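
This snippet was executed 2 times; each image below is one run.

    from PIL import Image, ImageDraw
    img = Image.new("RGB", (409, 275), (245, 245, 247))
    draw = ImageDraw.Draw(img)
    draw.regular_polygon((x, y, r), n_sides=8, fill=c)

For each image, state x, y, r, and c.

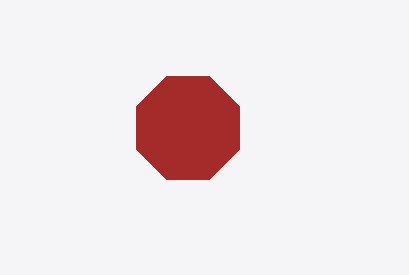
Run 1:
x = 188; y = 128; r = 56; c = 'brown'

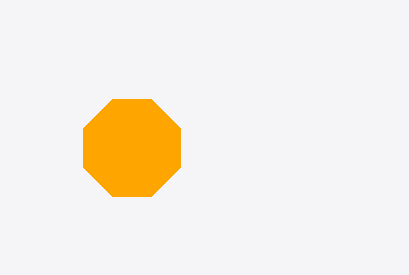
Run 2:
x = 132
y = 148
r = 52
c = 'orange'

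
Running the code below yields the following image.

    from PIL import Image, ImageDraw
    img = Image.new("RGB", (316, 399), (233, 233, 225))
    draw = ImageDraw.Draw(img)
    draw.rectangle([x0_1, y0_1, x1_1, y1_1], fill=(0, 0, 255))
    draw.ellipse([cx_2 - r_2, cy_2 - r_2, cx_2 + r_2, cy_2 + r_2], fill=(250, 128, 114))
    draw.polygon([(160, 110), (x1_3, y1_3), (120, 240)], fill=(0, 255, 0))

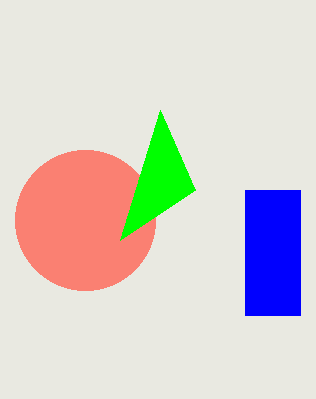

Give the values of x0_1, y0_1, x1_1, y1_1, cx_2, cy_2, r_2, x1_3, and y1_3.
x0_1 = 245, y0_1 = 190, x1_1 = 300, y1_1 = 315, cx_2 = 85, cy_2 = 220, r_2 = 70, x1_3 = 195, y1_3 = 190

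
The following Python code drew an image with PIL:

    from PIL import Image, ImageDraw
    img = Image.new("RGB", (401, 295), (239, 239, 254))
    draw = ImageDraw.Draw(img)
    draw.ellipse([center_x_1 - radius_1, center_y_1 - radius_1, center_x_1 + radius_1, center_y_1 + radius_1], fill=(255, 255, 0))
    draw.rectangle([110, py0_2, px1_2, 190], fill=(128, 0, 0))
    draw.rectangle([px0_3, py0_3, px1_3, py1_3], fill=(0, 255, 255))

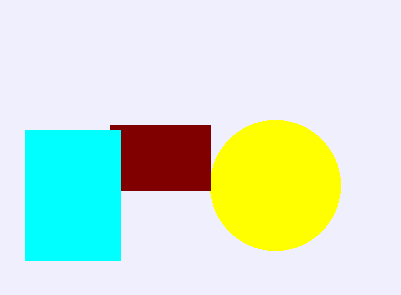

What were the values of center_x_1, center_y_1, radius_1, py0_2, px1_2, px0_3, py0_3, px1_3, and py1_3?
center_x_1 = 275, center_y_1 = 185, radius_1 = 65, py0_2 = 125, px1_2 = 210, px0_3 = 25, py0_3 = 130, px1_3 = 120, py1_3 = 260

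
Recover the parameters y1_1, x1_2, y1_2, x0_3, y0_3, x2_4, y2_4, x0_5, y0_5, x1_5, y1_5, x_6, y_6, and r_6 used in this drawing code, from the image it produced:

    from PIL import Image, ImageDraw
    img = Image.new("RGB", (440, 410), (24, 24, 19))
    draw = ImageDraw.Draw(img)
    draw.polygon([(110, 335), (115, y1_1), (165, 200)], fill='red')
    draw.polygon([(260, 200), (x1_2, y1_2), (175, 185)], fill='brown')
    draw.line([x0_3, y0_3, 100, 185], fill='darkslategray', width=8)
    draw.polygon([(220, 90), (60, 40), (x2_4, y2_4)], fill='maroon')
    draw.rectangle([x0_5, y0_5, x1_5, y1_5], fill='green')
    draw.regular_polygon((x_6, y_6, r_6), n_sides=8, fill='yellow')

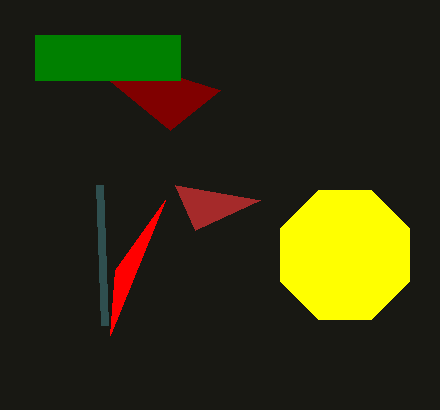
y1_1 = 270, x1_2 = 195, y1_2 = 230, x0_3 = 105, y0_3 = 325, x2_4 = 170, y2_4 = 130, x0_5 = 35, y0_5 = 35, x1_5 = 180, y1_5 = 80, x_6 = 345, y_6 = 255, r_6 = 70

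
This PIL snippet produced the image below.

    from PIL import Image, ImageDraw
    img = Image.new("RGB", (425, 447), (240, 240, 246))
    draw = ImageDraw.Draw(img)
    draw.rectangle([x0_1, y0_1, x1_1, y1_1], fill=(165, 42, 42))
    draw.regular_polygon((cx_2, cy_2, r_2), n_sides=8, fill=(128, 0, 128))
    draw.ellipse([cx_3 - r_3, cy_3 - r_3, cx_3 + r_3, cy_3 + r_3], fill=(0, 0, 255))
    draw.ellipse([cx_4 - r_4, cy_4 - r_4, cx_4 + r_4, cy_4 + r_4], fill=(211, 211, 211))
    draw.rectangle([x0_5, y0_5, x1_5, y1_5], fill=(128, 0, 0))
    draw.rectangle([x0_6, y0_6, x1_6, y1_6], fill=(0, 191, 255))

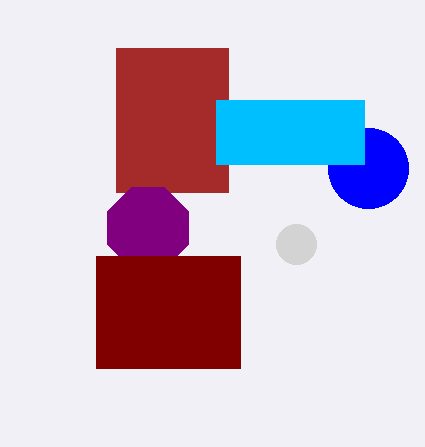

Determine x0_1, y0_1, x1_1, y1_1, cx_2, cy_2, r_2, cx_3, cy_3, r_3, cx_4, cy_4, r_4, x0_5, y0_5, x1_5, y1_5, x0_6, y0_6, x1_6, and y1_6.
x0_1 = 116, y0_1 = 48, x1_1 = 228, y1_1 = 192, cx_2 = 148, cy_2 = 228, r_2 = 44, cx_3 = 368, cy_3 = 168, r_3 = 40, cx_4 = 296, cy_4 = 244, r_4 = 20, x0_5 = 96, y0_5 = 256, x1_5 = 240, y1_5 = 368, x0_6 = 216, y0_6 = 100, x1_6 = 364, y1_6 = 164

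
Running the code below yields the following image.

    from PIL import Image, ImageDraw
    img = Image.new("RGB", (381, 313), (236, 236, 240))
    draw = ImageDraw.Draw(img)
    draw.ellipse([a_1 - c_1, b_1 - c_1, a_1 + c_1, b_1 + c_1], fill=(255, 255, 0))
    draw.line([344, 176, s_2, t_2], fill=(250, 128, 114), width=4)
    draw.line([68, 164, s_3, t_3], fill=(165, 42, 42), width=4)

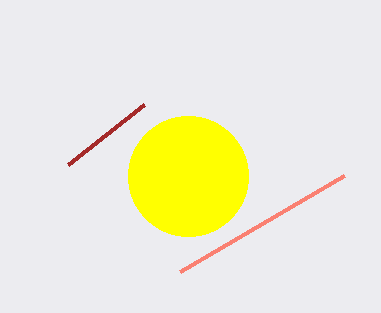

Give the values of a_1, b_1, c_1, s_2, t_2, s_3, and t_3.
a_1 = 188
b_1 = 176
c_1 = 60
s_2 = 180
t_2 = 272
s_3 = 144
t_3 = 104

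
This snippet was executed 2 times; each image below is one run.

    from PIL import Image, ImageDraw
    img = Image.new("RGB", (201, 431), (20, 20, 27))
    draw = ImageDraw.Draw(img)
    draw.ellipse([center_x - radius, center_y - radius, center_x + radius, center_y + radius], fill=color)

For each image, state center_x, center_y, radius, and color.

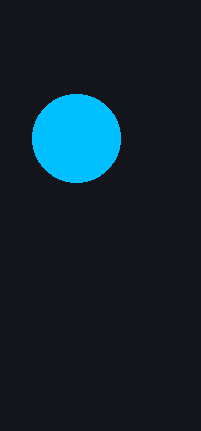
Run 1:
center_x = 76, center_y = 138, radius = 44, color = 'deepskyblue'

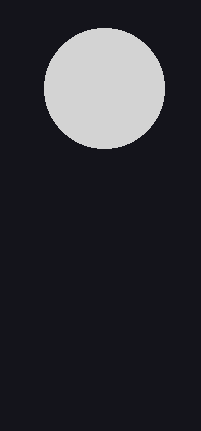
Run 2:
center_x = 104
center_y = 88
radius = 60
color = 'lightgray'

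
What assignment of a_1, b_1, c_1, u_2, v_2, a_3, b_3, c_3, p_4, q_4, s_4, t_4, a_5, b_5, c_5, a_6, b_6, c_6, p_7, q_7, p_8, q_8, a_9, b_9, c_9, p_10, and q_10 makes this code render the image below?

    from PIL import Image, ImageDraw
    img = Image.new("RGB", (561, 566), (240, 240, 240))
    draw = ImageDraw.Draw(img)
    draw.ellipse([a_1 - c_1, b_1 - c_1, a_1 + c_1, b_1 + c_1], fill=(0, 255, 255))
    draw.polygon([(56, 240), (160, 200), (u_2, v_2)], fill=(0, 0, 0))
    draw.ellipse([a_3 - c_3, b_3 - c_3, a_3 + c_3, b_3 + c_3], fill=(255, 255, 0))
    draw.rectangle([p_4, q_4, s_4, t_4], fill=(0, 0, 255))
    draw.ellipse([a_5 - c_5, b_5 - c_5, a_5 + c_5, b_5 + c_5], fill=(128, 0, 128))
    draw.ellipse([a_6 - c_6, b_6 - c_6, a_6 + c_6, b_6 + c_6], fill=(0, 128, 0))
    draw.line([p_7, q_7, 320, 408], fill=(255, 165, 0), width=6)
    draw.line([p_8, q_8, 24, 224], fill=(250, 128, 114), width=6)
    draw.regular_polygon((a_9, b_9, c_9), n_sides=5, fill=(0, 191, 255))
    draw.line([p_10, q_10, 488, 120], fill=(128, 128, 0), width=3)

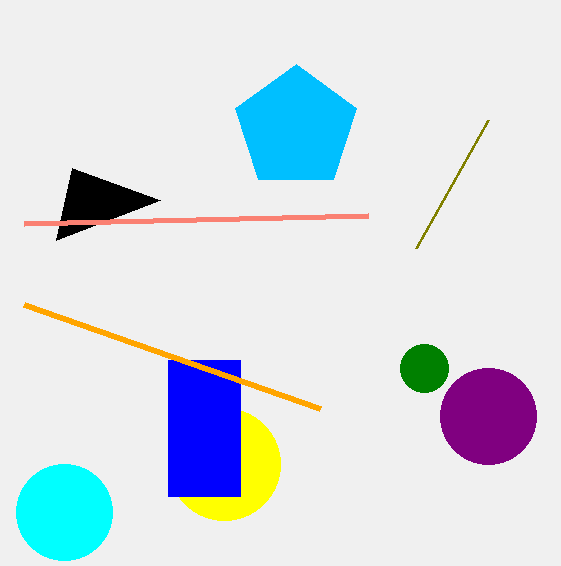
a_1 = 64, b_1 = 512, c_1 = 48, u_2 = 72, v_2 = 168, a_3 = 224, b_3 = 464, c_3 = 56, p_4 = 168, q_4 = 360, s_4 = 240, t_4 = 496, a_5 = 488, b_5 = 416, c_5 = 48, a_6 = 424, b_6 = 368, c_6 = 24, p_7 = 24, q_7 = 304, p_8 = 368, q_8 = 216, a_9 = 296, b_9 = 128, c_9 = 64, p_10 = 416, q_10 = 248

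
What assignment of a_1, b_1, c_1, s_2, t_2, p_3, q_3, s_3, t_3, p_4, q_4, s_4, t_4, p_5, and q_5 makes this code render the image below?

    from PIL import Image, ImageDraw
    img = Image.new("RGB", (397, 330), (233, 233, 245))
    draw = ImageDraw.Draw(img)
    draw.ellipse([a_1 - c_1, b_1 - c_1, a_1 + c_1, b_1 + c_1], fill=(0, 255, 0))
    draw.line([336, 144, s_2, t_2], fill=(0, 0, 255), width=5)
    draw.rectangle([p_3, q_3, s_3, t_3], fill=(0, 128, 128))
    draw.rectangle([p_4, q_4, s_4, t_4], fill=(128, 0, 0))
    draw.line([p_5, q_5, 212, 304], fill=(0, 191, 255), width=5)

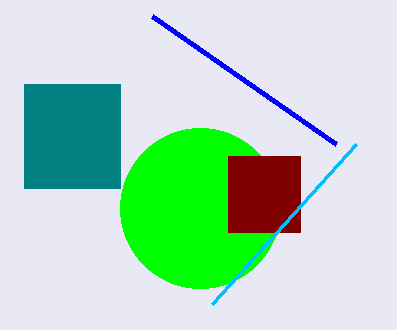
a_1 = 200, b_1 = 208, c_1 = 80, s_2 = 152, t_2 = 16, p_3 = 24, q_3 = 84, s_3 = 120, t_3 = 188, p_4 = 228, q_4 = 156, s_4 = 300, t_4 = 232, p_5 = 356, q_5 = 144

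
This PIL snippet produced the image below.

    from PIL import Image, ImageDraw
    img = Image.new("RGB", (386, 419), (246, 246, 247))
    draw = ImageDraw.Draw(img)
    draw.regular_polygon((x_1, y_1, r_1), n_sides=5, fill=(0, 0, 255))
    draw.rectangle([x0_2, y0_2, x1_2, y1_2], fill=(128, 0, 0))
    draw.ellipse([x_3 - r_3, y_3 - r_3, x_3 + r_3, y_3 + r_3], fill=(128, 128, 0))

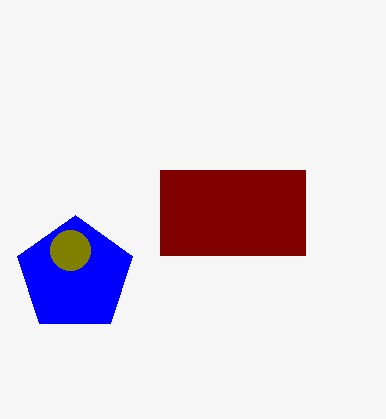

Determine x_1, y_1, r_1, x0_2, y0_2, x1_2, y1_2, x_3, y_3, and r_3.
x_1 = 75; y_1 = 275; r_1 = 60; x0_2 = 160; y0_2 = 170; x1_2 = 305; y1_2 = 255; x_3 = 70; y_3 = 250; r_3 = 20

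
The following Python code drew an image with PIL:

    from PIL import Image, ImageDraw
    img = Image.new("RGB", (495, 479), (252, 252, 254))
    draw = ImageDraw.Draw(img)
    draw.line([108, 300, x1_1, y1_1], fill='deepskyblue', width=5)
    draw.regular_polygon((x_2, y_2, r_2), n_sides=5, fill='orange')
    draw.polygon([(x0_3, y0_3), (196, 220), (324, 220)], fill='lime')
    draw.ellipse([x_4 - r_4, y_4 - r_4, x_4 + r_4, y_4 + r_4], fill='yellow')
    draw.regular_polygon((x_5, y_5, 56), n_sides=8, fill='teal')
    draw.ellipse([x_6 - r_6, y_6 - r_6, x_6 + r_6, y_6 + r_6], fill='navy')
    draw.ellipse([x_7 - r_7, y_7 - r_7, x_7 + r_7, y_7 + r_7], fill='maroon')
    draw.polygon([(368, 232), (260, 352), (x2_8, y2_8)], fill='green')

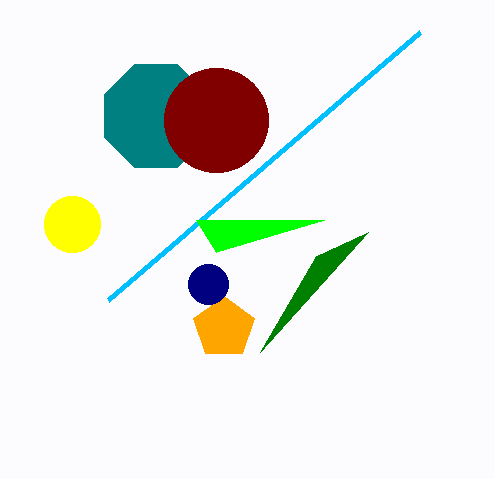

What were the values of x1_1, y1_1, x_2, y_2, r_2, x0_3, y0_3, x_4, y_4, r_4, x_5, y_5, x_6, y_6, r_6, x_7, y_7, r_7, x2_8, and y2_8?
x1_1 = 420
y1_1 = 32
x_2 = 224
y_2 = 328
r_2 = 32
x0_3 = 216
y0_3 = 252
x_4 = 72
y_4 = 224
r_4 = 28
x_5 = 156
y_5 = 116
x_6 = 208
y_6 = 284
r_6 = 20
x_7 = 216
y_7 = 120
r_7 = 52
x2_8 = 316
y2_8 = 256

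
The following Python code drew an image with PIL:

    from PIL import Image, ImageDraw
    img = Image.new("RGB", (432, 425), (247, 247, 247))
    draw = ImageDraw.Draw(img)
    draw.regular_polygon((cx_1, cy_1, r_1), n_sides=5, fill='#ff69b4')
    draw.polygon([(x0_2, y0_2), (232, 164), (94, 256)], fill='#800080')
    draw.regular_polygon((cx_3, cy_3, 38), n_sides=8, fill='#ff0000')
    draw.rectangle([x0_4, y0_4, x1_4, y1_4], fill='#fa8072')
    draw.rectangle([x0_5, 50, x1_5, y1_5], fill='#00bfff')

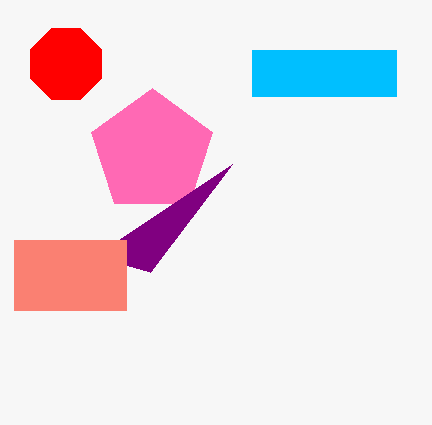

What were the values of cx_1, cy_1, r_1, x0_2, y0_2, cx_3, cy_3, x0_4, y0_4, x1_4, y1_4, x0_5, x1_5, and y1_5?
cx_1 = 152
cy_1 = 152
r_1 = 64
x0_2 = 150
y0_2 = 272
cx_3 = 66
cy_3 = 64
x0_4 = 14
y0_4 = 240
x1_4 = 126
y1_4 = 310
x0_5 = 252
x1_5 = 396
y1_5 = 96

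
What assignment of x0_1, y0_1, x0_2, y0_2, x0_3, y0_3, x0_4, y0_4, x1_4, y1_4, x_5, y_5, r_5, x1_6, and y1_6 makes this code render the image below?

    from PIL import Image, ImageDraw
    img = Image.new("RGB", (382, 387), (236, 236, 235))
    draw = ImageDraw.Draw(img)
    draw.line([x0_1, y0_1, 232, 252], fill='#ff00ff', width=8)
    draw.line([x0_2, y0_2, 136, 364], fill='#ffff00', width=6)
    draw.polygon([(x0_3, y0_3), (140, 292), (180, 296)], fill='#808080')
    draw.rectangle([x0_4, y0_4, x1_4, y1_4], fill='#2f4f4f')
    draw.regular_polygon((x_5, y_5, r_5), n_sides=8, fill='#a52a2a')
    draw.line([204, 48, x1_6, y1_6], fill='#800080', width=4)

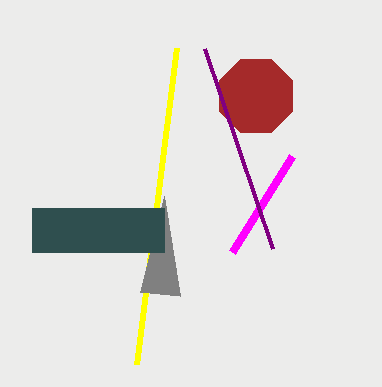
x0_1 = 292, y0_1 = 156, x0_2 = 176, y0_2 = 48, x0_3 = 164, y0_3 = 196, x0_4 = 32, y0_4 = 208, x1_4 = 164, y1_4 = 252, x_5 = 256, y_5 = 96, r_5 = 40, x1_6 = 272, y1_6 = 248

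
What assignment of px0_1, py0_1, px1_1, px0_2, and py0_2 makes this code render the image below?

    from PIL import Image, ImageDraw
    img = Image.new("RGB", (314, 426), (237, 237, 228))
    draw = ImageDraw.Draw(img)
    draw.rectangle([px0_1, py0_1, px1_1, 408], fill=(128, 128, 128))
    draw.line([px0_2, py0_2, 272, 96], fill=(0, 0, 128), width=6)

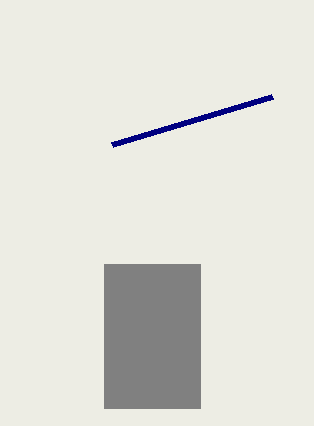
px0_1 = 104
py0_1 = 264
px1_1 = 200
px0_2 = 112
py0_2 = 144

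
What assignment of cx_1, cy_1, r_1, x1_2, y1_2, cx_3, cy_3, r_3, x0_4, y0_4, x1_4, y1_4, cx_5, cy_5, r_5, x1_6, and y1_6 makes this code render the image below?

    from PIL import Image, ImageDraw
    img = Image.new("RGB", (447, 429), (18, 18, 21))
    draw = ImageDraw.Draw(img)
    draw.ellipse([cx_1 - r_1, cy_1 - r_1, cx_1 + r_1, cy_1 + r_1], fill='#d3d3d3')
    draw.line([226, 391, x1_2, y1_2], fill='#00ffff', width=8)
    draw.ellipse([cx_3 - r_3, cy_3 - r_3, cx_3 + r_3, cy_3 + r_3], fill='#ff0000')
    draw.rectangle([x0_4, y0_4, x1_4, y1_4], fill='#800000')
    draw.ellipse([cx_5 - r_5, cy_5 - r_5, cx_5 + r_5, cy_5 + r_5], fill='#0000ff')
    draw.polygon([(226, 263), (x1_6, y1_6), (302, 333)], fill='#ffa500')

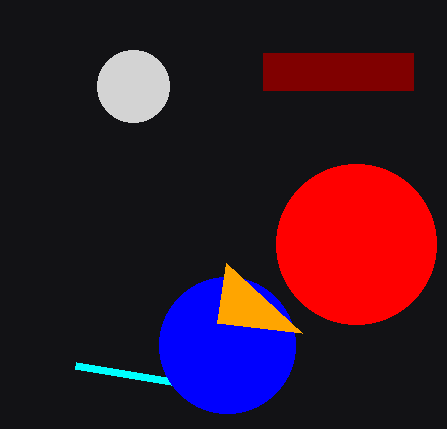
cx_1 = 133, cy_1 = 86, r_1 = 36, x1_2 = 76, y1_2 = 366, cx_3 = 356, cy_3 = 244, r_3 = 80, x0_4 = 263, y0_4 = 53, x1_4 = 413, y1_4 = 90, cx_5 = 227, cy_5 = 345, r_5 = 68, x1_6 = 217, y1_6 = 323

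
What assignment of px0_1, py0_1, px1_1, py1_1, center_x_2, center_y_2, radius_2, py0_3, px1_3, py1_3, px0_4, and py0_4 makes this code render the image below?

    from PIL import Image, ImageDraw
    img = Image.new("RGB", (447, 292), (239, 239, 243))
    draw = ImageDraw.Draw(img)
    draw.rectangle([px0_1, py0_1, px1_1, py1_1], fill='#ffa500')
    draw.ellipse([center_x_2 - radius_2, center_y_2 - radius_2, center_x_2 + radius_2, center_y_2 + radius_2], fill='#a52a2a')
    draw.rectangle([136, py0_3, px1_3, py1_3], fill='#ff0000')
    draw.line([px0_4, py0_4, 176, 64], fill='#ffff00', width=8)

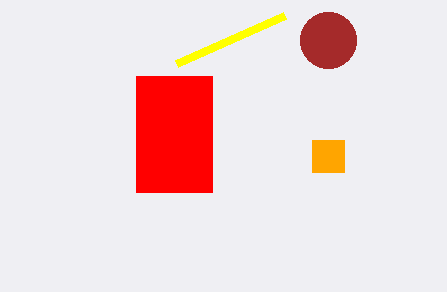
px0_1 = 312; py0_1 = 140; px1_1 = 344; py1_1 = 172; center_x_2 = 328; center_y_2 = 40; radius_2 = 28; py0_3 = 76; px1_3 = 212; py1_3 = 192; px0_4 = 284; py0_4 = 16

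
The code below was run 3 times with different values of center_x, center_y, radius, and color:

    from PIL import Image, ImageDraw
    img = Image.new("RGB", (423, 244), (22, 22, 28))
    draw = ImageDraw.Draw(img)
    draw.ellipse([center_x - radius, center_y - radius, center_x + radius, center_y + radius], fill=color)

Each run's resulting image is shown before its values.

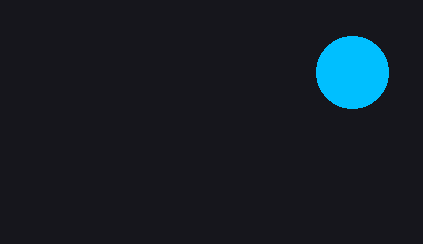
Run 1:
center_x = 352
center_y = 72
radius = 36
color = 'deepskyblue'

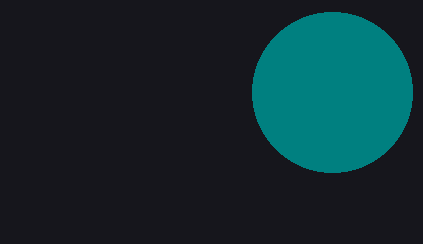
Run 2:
center_x = 332
center_y = 92
radius = 80
color = 'teal'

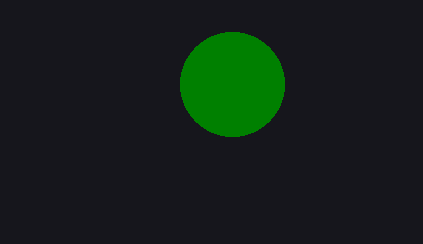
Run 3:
center_x = 232, center_y = 84, radius = 52, color = 'green'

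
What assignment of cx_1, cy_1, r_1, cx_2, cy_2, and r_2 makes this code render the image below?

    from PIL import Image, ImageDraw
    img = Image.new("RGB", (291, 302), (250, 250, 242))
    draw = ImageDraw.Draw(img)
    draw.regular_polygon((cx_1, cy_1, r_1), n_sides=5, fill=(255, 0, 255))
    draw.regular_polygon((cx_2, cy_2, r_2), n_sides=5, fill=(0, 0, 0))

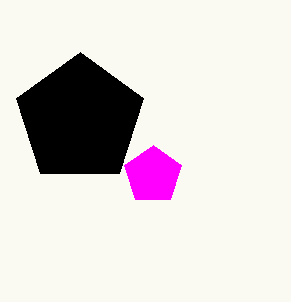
cx_1 = 153
cy_1 = 175
r_1 = 30
cx_2 = 80
cy_2 = 119
r_2 = 67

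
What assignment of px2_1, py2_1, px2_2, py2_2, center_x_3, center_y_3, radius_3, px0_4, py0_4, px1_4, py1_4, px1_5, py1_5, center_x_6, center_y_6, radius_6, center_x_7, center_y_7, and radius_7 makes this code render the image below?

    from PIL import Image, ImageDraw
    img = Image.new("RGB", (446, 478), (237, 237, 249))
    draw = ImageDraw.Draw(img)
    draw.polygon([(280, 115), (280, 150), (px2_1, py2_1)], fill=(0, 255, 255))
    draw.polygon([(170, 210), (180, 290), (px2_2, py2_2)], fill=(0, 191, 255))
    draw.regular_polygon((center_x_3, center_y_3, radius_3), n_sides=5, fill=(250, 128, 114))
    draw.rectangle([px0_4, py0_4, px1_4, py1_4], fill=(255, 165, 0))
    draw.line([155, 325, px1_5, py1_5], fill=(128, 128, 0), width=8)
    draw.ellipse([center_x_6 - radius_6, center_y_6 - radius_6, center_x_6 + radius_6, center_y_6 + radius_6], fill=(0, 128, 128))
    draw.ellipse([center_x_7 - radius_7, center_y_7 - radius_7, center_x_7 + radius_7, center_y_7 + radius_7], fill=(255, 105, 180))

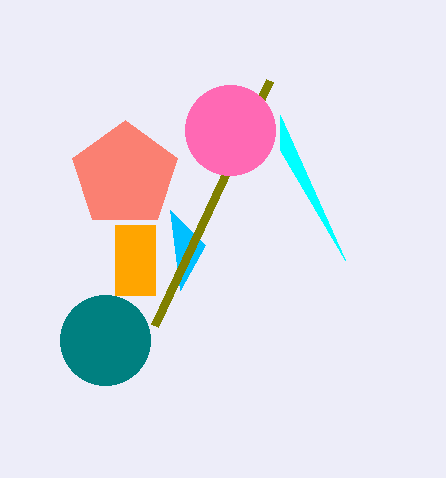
px2_1 = 345, py2_1 = 260, px2_2 = 205, py2_2 = 245, center_x_3 = 125, center_y_3 = 175, radius_3 = 55, px0_4 = 115, py0_4 = 225, px1_4 = 155, py1_4 = 295, px1_5 = 270, py1_5 = 80, center_x_6 = 105, center_y_6 = 340, radius_6 = 45, center_x_7 = 230, center_y_7 = 130, radius_7 = 45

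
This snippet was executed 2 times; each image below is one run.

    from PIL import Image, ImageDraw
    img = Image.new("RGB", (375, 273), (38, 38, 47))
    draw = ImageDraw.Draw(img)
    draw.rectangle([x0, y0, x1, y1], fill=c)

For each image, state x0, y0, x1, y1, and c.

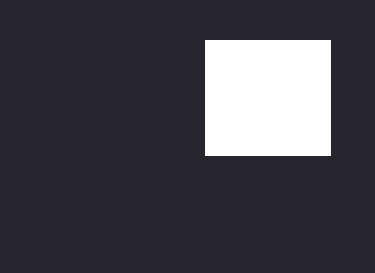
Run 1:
x0 = 205, y0 = 40, x1 = 330, y1 = 155, c = 'white'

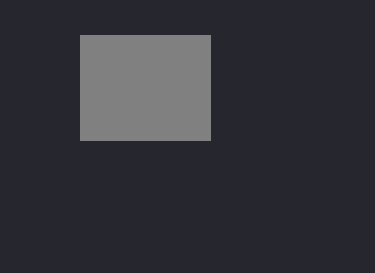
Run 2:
x0 = 80
y0 = 35
x1 = 210
y1 = 140
c = 'gray'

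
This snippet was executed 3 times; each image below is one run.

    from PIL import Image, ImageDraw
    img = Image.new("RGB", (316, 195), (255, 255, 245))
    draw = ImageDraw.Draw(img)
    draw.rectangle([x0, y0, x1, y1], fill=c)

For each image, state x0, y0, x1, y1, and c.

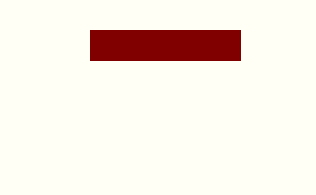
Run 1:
x0 = 90
y0 = 30
x1 = 240
y1 = 60
c = 'maroon'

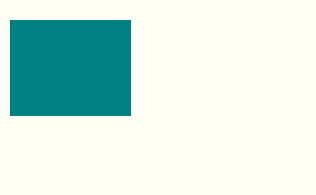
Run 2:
x0 = 10; y0 = 20; x1 = 130; y1 = 115; c = 'teal'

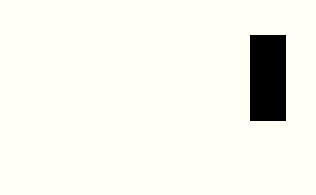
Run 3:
x0 = 250
y0 = 35
x1 = 285
y1 = 120
c = 'black'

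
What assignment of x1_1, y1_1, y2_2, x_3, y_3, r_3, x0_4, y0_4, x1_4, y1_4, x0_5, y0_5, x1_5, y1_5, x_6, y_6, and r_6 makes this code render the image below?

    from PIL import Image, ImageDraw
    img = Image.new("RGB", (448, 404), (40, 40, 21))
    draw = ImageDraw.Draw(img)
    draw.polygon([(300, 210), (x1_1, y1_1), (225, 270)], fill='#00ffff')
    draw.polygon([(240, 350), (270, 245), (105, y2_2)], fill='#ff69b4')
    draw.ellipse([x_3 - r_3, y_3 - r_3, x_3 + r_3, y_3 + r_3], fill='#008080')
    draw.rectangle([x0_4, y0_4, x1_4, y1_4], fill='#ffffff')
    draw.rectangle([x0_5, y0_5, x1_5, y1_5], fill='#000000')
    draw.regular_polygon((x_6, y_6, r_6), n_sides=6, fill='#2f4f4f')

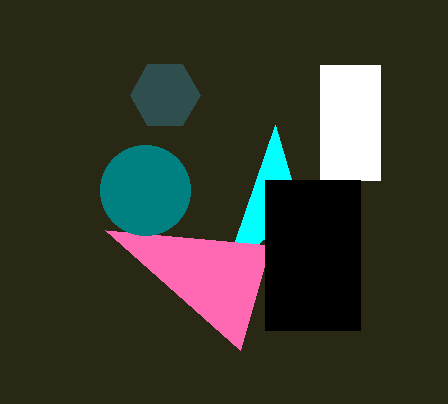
x1_1 = 275; y1_1 = 125; y2_2 = 230; x_3 = 145; y_3 = 190; r_3 = 45; x0_4 = 320; y0_4 = 65; x1_4 = 380; y1_4 = 180; x0_5 = 265; y0_5 = 180; x1_5 = 360; y1_5 = 330; x_6 = 165; y_6 = 95; r_6 = 35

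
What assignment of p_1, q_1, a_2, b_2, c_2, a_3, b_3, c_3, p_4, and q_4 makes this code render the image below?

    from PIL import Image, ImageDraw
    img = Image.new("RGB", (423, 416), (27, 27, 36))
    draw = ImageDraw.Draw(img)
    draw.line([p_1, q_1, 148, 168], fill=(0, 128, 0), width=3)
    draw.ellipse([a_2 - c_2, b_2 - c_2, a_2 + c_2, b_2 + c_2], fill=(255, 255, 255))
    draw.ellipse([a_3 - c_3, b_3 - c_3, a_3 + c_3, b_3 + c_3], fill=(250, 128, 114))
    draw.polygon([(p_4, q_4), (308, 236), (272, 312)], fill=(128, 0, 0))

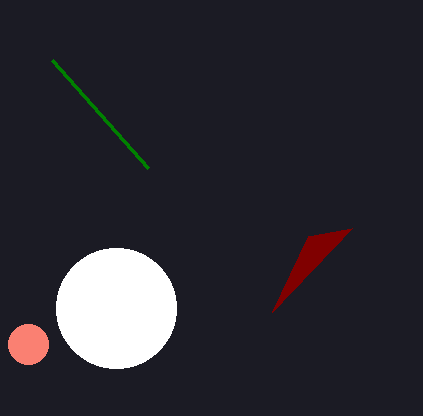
p_1 = 52, q_1 = 60, a_2 = 116, b_2 = 308, c_2 = 60, a_3 = 28, b_3 = 344, c_3 = 20, p_4 = 352, q_4 = 228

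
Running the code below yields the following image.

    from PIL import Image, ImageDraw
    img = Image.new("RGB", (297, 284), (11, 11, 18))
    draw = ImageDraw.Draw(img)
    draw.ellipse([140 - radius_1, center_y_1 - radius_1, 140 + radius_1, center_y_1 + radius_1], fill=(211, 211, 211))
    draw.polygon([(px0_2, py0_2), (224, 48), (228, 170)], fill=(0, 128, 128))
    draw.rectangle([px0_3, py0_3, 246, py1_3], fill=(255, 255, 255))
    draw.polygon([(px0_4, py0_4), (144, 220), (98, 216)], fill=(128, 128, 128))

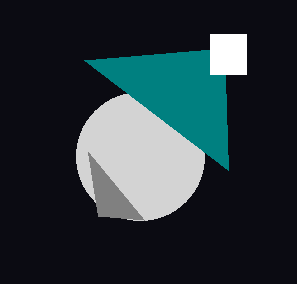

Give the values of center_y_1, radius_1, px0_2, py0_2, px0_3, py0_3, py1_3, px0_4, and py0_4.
center_y_1 = 156, radius_1 = 64, px0_2 = 84, py0_2 = 60, px0_3 = 210, py0_3 = 34, py1_3 = 74, px0_4 = 88, py0_4 = 152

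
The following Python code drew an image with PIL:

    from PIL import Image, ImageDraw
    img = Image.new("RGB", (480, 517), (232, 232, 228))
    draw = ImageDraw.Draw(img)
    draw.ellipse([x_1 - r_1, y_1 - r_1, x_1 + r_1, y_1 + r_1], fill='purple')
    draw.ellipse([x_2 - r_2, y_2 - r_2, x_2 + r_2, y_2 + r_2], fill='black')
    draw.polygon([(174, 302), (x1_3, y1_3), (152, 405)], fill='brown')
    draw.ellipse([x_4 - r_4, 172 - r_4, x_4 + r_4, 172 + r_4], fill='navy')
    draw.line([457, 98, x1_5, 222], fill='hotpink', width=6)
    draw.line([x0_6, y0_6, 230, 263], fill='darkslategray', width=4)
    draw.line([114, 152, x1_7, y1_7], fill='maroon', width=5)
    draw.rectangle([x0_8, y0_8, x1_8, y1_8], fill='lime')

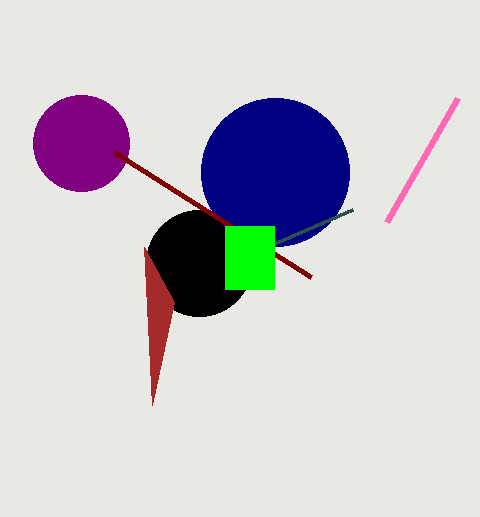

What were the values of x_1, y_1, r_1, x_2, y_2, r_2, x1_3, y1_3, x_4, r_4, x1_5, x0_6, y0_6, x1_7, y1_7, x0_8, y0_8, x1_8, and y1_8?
x_1 = 81, y_1 = 143, r_1 = 48, x_2 = 199, y_2 = 263, r_2 = 53, x1_3 = 144, y1_3 = 247, x_4 = 275, r_4 = 74, x1_5 = 386, x0_6 = 352, y0_6 = 210, x1_7 = 311, y1_7 = 277, x0_8 = 225, y0_8 = 226, x1_8 = 274, y1_8 = 289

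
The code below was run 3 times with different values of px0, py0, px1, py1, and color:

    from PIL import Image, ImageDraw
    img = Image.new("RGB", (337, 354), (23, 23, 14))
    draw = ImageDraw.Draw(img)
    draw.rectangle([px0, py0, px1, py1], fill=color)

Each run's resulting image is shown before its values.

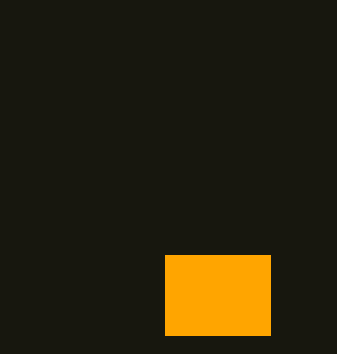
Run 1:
px0 = 165, py0 = 255, px1 = 270, py1 = 335, color = 'orange'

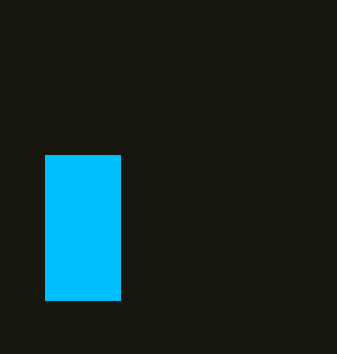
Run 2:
px0 = 45, py0 = 155, px1 = 120, py1 = 300, color = 'deepskyblue'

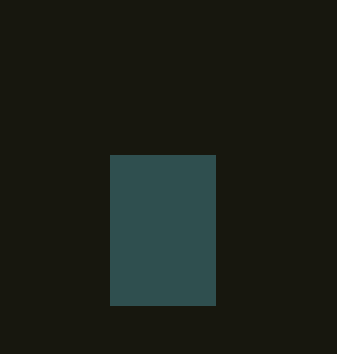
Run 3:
px0 = 110; py0 = 155; px1 = 215; py1 = 305; color = 'darkslategray'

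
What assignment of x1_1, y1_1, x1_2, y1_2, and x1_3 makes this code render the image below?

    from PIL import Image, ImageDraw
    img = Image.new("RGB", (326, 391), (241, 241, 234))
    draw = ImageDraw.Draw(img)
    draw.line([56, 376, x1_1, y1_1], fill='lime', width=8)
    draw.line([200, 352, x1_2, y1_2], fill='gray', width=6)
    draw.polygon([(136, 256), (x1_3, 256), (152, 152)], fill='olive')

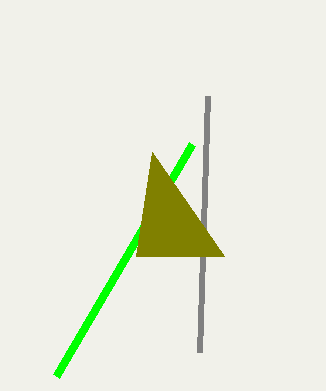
x1_1 = 192; y1_1 = 144; x1_2 = 208; y1_2 = 96; x1_3 = 224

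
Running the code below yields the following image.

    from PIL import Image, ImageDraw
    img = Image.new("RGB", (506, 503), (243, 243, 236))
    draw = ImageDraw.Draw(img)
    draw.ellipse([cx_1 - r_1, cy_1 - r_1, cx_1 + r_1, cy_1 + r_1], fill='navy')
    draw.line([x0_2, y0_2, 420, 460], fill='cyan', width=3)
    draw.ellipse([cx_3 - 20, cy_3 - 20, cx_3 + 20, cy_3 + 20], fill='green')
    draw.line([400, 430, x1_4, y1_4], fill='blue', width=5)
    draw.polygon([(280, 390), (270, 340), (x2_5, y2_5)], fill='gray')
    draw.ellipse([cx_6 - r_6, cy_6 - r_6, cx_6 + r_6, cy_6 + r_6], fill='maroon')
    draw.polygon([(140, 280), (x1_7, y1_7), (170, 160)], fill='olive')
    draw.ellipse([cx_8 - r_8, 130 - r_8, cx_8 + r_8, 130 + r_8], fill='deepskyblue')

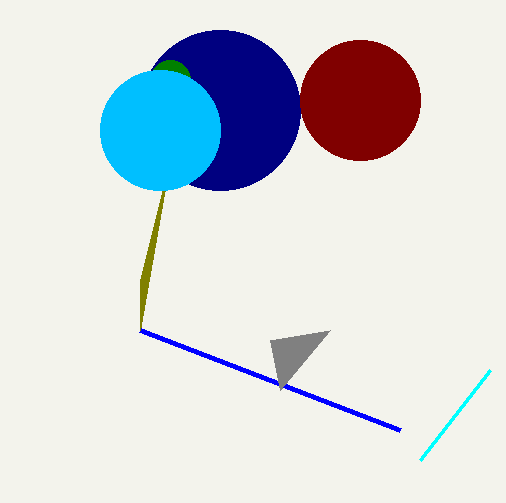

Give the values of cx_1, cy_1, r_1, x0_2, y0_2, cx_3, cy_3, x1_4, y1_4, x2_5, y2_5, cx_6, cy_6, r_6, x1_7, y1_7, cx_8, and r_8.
cx_1 = 220
cy_1 = 110
r_1 = 80
x0_2 = 490
y0_2 = 370
cx_3 = 170
cy_3 = 80
x1_4 = 140
y1_4 = 330
x2_5 = 330
y2_5 = 330
cx_6 = 360
cy_6 = 100
r_6 = 60
x1_7 = 140
y1_7 = 330
cx_8 = 160
r_8 = 60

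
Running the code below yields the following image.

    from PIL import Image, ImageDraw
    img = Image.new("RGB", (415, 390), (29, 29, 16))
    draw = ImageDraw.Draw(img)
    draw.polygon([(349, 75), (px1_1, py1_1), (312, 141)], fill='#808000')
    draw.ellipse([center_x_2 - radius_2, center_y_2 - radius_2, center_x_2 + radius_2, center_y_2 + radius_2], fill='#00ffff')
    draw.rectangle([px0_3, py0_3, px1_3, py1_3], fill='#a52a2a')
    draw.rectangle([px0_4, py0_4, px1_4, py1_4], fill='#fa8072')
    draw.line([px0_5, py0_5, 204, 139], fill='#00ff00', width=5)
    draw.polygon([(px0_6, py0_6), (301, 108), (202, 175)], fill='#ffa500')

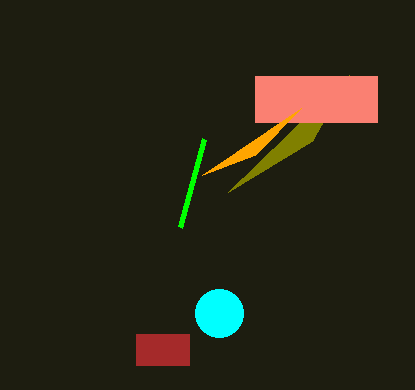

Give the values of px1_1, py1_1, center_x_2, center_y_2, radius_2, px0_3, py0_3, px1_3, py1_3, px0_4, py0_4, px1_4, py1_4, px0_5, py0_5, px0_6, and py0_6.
px1_1 = 228
py1_1 = 192
center_x_2 = 219
center_y_2 = 313
radius_2 = 24
px0_3 = 136
py0_3 = 334
px1_3 = 189
py1_3 = 365
px0_4 = 255
py0_4 = 76
px1_4 = 377
py1_4 = 122
px0_5 = 180
py0_5 = 227
px0_6 = 255
py0_6 = 155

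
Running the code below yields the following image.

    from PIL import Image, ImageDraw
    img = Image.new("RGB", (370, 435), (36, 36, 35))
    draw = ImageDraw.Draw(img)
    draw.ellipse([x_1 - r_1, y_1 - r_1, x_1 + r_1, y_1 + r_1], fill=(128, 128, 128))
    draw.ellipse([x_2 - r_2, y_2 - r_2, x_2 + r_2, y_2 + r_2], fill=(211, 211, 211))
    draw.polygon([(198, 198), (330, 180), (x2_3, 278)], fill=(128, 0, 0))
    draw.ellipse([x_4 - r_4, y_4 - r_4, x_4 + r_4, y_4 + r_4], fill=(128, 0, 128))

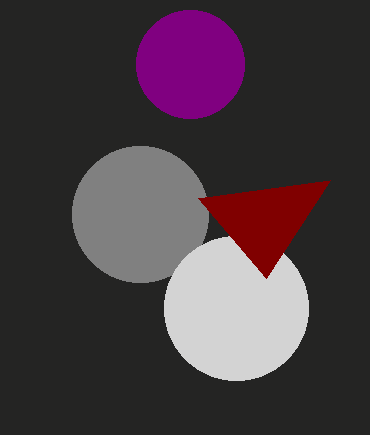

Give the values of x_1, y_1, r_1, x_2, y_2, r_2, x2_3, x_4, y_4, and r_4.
x_1 = 140; y_1 = 214; r_1 = 68; x_2 = 236; y_2 = 308; r_2 = 72; x2_3 = 266; x_4 = 190; y_4 = 64; r_4 = 54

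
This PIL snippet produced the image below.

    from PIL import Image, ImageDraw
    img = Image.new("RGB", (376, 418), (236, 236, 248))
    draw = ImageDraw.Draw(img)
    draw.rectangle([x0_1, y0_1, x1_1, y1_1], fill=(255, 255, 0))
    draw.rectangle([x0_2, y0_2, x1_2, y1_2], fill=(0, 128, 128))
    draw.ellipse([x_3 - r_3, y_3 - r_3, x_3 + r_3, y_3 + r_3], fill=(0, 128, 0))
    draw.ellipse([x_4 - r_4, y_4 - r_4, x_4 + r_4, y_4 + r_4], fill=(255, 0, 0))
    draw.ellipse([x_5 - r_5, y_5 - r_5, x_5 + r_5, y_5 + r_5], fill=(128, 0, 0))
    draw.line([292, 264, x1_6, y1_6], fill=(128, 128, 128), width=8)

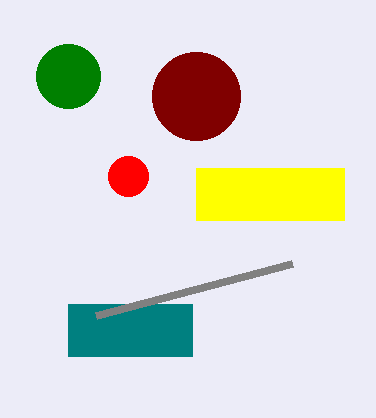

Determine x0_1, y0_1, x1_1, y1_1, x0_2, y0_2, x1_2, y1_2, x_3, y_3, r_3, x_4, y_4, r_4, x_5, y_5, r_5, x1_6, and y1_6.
x0_1 = 196, y0_1 = 168, x1_1 = 344, y1_1 = 220, x0_2 = 68, y0_2 = 304, x1_2 = 192, y1_2 = 356, x_3 = 68, y_3 = 76, r_3 = 32, x_4 = 128, y_4 = 176, r_4 = 20, x_5 = 196, y_5 = 96, r_5 = 44, x1_6 = 96, y1_6 = 316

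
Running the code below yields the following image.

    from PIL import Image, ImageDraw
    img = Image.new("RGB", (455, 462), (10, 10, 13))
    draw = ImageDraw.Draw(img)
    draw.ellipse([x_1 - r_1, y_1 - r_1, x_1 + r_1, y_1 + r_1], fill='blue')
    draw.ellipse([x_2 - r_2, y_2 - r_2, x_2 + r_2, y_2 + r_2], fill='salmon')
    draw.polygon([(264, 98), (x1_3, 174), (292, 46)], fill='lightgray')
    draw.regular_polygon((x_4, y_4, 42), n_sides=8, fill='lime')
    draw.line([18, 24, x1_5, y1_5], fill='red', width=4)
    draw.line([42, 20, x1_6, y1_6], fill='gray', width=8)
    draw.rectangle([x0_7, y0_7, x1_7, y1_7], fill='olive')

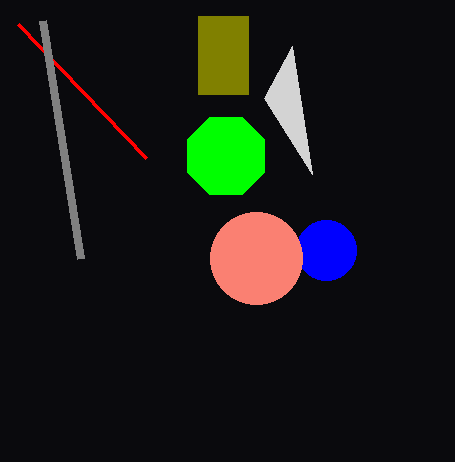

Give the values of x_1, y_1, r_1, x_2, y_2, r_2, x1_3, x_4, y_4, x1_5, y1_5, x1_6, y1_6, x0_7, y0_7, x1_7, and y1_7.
x_1 = 326, y_1 = 250, r_1 = 30, x_2 = 256, y_2 = 258, r_2 = 46, x1_3 = 312, x_4 = 226, y_4 = 156, x1_5 = 146, y1_5 = 158, x1_6 = 80, y1_6 = 258, x0_7 = 198, y0_7 = 16, x1_7 = 248, y1_7 = 94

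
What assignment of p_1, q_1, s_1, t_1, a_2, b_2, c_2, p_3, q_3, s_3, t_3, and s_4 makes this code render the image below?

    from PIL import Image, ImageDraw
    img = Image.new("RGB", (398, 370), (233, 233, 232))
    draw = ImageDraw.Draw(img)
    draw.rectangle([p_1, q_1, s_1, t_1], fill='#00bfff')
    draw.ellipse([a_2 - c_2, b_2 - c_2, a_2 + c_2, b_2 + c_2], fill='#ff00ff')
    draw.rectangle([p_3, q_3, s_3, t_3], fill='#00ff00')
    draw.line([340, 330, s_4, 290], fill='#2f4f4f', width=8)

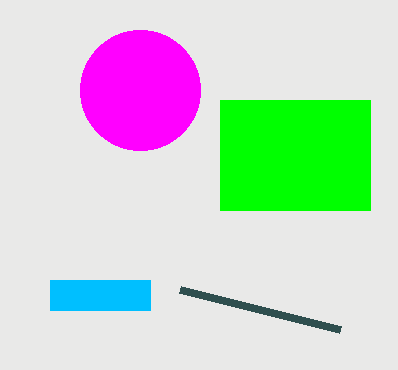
p_1 = 50; q_1 = 280; s_1 = 150; t_1 = 310; a_2 = 140; b_2 = 90; c_2 = 60; p_3 = 220; q_3 = 100; s_3 = 370; t_3 = 210; s_4 = 180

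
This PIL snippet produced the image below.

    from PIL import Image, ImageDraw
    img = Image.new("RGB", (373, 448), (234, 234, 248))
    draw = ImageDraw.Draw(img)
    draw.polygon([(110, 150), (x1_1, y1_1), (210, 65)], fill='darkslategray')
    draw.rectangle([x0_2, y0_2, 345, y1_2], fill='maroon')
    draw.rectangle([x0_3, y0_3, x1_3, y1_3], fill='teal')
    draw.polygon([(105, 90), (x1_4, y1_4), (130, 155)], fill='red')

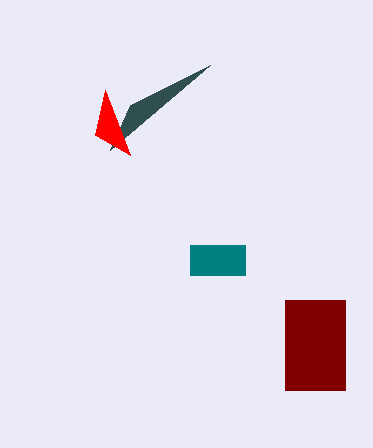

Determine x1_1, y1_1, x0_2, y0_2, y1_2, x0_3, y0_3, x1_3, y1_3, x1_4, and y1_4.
x1_1 = 130
y1_1 = 105
x0_2 = 285
y0_2 = 300
y1_2 = 390
x0_3 = 190
y0_3 = 245
x1_3 = 245
y1_3 = 275
x1_4 = 95
y1_4 = 135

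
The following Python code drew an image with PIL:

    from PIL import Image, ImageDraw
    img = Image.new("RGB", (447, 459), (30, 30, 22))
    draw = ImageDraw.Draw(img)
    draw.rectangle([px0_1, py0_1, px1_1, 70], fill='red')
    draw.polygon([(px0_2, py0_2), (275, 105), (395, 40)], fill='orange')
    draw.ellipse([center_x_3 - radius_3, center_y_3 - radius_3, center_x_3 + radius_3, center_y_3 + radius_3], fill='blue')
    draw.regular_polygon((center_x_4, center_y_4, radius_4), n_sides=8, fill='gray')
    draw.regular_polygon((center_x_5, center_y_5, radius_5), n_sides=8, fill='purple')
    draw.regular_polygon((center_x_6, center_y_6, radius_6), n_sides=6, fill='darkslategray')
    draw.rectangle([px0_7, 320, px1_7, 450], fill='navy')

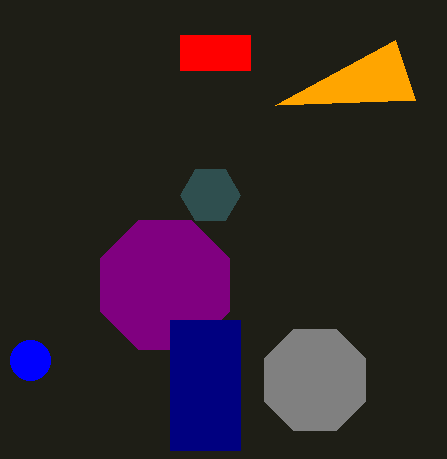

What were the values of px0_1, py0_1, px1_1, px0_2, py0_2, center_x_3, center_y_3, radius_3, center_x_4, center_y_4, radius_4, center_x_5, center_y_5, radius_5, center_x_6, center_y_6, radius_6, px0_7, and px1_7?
px0_1 = 180; py0_1 = 35; px1_1 = 250; px0_2 = 415; py0_2 = 100; center_x_3 = 30; center_y_3 = 360; radius_3 = 20; center_x_4 = 315; center_y_4 = 380; radius_4 = 55; center_x_5 = 165; center_y_5 = 285; radius_5 = 70; center_x_6 = 210; center_y_6 = 195; radius_6 = 30; px0_7 = 170; px1_7 = 240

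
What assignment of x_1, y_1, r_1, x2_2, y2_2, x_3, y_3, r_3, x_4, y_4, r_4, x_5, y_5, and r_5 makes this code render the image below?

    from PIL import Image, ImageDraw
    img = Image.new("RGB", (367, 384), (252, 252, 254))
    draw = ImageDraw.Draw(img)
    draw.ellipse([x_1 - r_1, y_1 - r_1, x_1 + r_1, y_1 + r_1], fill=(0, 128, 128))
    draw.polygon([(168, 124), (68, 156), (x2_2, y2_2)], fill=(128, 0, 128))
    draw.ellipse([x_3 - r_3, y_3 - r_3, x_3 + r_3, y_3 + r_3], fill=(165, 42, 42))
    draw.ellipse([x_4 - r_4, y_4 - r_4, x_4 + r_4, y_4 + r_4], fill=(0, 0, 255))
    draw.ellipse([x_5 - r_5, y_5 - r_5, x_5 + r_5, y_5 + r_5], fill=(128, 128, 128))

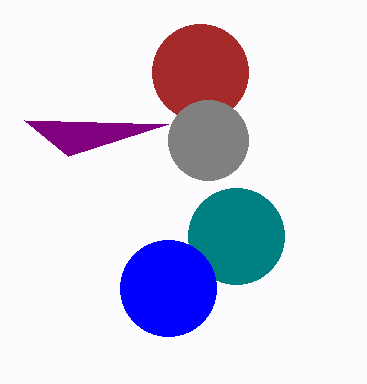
x_1 = 236, y_1 = 236, r_1 = 48, x2_2 = 24, y2_2 = 120, x_3 = 200, y_3 = 72, r_3 = 48, x_4 = 168, y_4 = 288, r_4 = 48, x_5 = 208, y_5 = 140, r_5 = 40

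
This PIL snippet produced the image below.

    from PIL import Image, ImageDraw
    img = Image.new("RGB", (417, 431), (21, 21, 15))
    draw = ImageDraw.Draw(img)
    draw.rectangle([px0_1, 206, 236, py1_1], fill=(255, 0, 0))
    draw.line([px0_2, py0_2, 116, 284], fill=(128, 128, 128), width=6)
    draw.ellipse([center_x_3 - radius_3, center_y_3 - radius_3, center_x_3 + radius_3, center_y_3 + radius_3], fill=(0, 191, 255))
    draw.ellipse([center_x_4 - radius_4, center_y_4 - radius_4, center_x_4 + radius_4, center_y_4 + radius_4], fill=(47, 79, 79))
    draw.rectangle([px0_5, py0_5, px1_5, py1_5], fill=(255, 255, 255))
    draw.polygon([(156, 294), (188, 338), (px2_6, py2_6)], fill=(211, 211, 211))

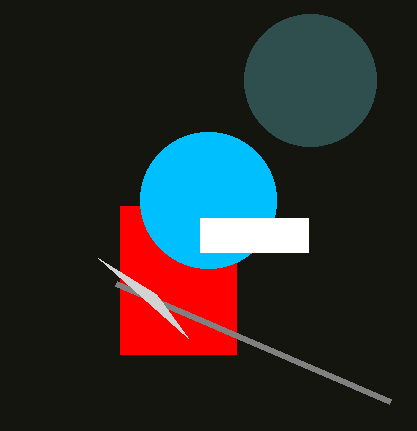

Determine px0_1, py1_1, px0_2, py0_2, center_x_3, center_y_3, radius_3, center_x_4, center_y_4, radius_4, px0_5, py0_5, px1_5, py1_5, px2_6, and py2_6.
px0_1 = 120, py1_1 = 354, px0_2 = 390, py0_2 = 402, center_x_3 = 208, center_y_3 = 200, radius_3 = 68, center_x_4 = 310, center_y_4 = 80, radius_4 = 66, px0_5 = 200, py0_5 = 218, px1_5 = 308, py1_5 = 252, px2_6 = 98, py2_6 = 258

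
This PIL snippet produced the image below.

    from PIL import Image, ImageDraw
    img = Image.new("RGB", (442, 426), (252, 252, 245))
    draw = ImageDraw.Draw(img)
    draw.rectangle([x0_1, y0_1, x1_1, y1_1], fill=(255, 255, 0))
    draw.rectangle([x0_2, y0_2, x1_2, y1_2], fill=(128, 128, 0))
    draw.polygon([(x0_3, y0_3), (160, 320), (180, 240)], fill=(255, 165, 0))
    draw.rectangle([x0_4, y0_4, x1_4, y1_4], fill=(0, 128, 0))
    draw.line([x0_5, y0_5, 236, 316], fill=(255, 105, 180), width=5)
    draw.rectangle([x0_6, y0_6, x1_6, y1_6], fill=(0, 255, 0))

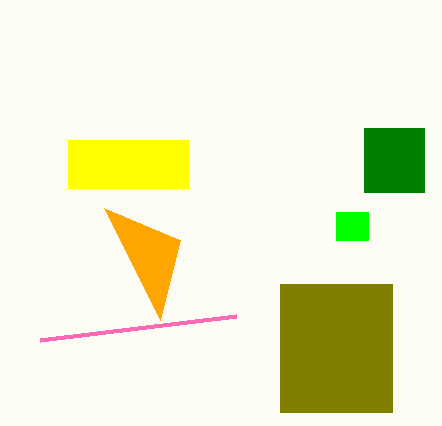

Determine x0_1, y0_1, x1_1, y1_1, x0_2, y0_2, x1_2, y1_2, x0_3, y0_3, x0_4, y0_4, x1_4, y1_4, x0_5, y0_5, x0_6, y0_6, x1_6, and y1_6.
x0_1 = 68
y0_1 = 140
x1_1 = 188
y1_1 = 188
x0_2 = 280
y0_2 = 284
x1_2 = 392
y1_2 = 412
x0_3 = 104
y0_3 = 208
x0_4 = 364
y0_4 = 128
x1_4 = 424
y1_4 = 192
x0_5 = 40
y0_5 = 340
x0_6 = 336
y0_6 = 212
x1_6 = 368
y1_6 = 240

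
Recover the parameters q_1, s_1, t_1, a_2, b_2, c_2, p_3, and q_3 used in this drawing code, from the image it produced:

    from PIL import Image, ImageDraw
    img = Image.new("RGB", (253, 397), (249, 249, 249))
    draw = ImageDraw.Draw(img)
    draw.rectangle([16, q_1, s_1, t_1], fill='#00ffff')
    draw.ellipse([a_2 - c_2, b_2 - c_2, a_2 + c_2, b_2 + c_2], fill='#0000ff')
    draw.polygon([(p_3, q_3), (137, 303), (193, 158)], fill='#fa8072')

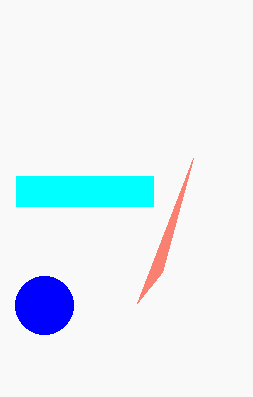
q_1 = 176
s_1 = 153
t_1 = 206
a_2 = 44
b_2 = 305
c_2 = 29
p_3 = 162
q_3 = 272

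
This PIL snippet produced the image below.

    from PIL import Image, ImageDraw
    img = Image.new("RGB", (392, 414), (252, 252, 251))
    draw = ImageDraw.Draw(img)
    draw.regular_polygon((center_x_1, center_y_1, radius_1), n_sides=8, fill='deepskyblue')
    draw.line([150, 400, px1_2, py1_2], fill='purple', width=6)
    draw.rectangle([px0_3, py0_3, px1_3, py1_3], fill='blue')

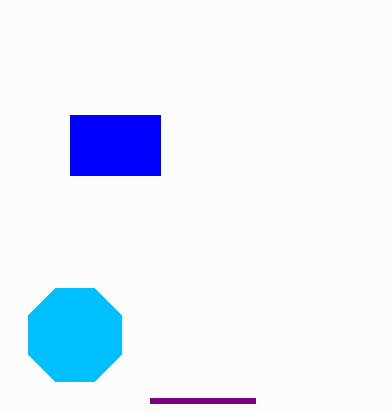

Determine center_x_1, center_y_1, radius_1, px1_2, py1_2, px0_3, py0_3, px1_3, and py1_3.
center_x_1 = 75, center_y_1 = 335, radius_1 = 50, px1_2 = 255, py1_2 = 400, px0_3 = 70, py0_3 = 115, px1_3 = 160, py1_3 = 175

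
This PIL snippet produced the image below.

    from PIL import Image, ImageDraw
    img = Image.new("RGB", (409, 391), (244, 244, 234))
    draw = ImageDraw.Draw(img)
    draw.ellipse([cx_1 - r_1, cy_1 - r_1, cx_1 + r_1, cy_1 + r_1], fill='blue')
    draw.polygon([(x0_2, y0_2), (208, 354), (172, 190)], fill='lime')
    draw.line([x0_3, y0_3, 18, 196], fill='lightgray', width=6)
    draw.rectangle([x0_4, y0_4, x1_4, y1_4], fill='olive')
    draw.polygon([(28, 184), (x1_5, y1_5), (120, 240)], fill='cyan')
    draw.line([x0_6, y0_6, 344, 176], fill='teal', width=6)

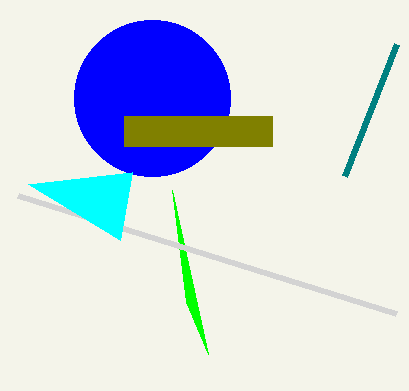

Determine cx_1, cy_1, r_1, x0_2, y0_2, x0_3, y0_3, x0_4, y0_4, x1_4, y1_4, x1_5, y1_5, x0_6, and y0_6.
cx_1 = 152
cy_1 = 98
r_1 = 78
x0_2 = 186
y0_2 = 302
x0_3 = 396
y0_3 = 314
x0_4 = 124
y0_4 = 116
x1_4 = 272
y1_4 = 146
x1_5 = 132
y1_5 = 172
x0_6 = 396
y0_6 = 44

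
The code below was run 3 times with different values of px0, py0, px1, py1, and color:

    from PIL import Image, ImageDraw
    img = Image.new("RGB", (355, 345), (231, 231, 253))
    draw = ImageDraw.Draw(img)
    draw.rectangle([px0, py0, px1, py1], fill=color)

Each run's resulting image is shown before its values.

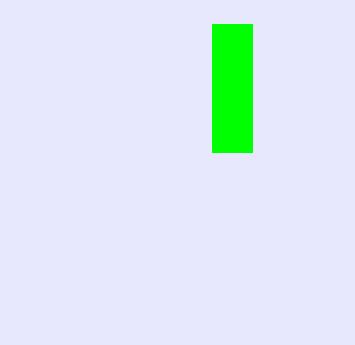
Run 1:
px0 = 212, py0 = 24, px1 = 252, py1 = 152, color = 'lime'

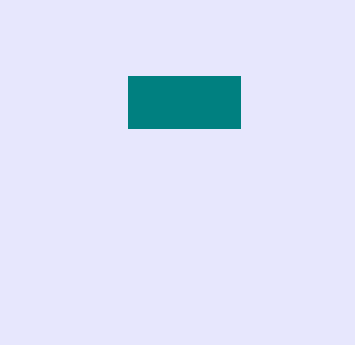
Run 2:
px0 = 128; py0 = 76; px1 = 240; py1 = 128; color = 'teal'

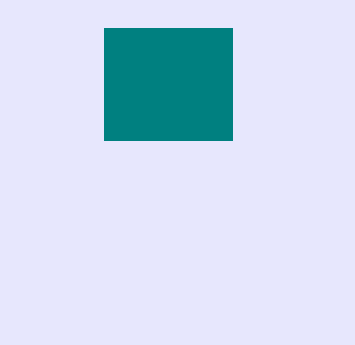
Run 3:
px0 = 104, py0 = 28, px1 = 232, py1 = 140, color = 'teal'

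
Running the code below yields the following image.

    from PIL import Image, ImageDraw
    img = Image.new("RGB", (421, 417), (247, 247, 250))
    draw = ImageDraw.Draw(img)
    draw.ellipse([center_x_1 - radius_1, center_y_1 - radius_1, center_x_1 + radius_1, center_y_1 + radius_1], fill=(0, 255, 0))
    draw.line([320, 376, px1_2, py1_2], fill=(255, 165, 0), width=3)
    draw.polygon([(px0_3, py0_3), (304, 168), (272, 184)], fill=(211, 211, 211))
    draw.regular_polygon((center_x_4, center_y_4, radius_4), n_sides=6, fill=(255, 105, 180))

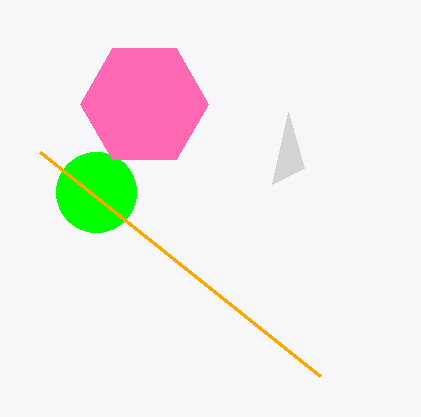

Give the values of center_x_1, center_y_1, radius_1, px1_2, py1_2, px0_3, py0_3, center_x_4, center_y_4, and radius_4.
center_x_1 = 96
center_y_1 = 192
radius_1 = 40
px1_2 = 40
py1_2 = 152
px0_3 = 288
py0_3 = 112
center_x_4 = 144
center_y_4 = 104
radius_4 = 64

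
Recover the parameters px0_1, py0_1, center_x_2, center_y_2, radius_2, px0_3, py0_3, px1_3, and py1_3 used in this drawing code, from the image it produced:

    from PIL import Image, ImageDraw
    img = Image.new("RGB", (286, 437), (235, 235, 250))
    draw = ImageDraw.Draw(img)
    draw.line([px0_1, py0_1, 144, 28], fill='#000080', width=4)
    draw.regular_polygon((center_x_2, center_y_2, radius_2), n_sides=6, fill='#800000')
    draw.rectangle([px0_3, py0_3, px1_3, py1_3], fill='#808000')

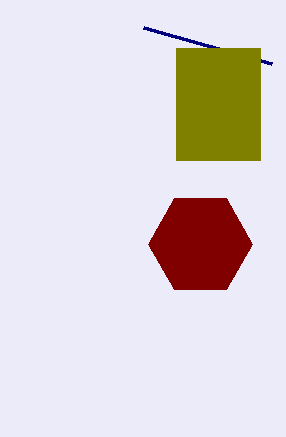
px0_1 = 272
py0_1 = 64
center_x_2 = 200
center_y_2 = 244
radius_2 = 52
px0_3 = 176
py0_3 = 48
px1_3 = 260
py1_3 = 160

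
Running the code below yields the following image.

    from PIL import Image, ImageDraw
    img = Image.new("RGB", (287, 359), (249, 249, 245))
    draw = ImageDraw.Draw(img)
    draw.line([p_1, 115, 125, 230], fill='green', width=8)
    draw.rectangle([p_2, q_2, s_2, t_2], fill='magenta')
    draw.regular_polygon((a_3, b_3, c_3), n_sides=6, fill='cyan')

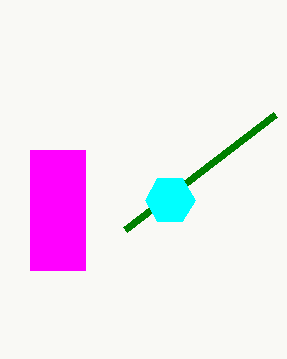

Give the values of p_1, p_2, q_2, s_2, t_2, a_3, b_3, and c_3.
p_1 = 275, p_2 = 30, q_2 = 150, s_2 = 85, t_2 = 270, a_3 = 170, b_3 = 200, c_3 = 25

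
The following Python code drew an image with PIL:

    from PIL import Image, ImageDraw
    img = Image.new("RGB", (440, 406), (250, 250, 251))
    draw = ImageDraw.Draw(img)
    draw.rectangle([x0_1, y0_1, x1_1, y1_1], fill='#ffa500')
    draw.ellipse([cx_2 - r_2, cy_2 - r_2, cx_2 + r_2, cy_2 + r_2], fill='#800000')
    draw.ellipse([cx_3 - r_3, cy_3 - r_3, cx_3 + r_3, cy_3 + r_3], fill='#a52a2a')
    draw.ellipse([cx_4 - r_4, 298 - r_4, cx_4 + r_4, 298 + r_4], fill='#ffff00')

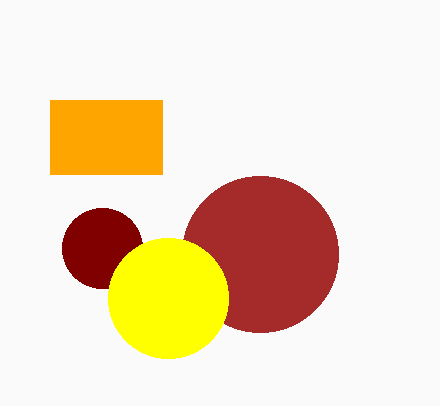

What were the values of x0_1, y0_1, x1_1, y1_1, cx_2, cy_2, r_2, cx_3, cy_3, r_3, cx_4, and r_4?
x0_1 = 50
y0_1 = 100
x1_1 = 162
y1_1 = 174
cx_2 = 102
cy_2 = 248
r_2 = 40
cx_3 = 260
cy_3 = 254
r_3 = 78
cx_4 = 168
r_4 = 60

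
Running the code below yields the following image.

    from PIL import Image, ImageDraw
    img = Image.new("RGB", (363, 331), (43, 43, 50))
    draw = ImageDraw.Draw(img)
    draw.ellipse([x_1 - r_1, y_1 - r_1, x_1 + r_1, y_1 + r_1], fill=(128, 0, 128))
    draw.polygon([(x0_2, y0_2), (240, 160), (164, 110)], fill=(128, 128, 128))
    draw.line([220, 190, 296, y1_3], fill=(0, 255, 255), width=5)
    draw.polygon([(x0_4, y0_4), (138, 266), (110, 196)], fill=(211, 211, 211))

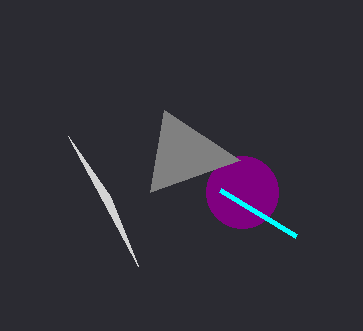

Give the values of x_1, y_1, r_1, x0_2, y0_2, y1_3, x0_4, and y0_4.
x_1 = 242, y_1 = 192, r_1 = 36, x0_2 = 150, y0_2 = 192, y1_3 = 236, x0_4 = 68, y0_4 = 136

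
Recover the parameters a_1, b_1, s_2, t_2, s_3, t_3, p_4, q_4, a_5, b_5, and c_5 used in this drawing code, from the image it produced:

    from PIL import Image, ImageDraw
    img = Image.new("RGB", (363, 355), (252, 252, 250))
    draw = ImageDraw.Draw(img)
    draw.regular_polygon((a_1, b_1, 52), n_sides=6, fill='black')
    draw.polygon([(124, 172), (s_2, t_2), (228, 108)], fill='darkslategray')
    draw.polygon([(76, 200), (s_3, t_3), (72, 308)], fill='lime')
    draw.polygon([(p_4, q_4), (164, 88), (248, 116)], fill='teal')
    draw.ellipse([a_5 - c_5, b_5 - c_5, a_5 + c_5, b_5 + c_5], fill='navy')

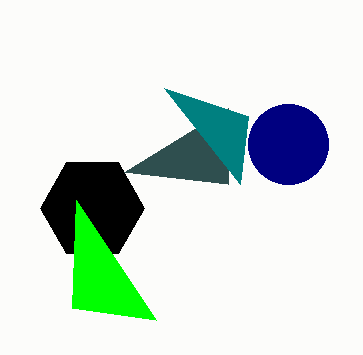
a_1 = 92; b_1 = 208; s_2 = 228; t_2 = 184; s_3 = 156; t_3 = 320; p_4 = 240; q_4 = 184; a_5 = 288; b_5 = 144; c_5 = 40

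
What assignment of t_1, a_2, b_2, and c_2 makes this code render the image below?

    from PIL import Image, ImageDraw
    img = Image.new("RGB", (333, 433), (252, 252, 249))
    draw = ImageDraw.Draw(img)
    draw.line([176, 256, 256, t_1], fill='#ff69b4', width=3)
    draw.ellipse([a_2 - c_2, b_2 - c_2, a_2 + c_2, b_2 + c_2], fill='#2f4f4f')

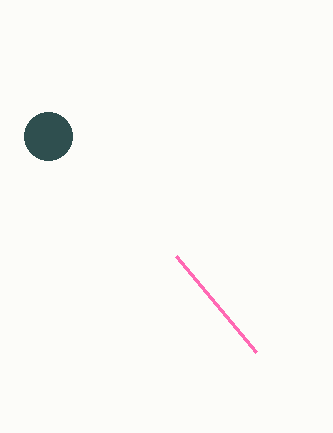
t_1 = 352; a_2 = 48; b_2 = 136; c_2 = 24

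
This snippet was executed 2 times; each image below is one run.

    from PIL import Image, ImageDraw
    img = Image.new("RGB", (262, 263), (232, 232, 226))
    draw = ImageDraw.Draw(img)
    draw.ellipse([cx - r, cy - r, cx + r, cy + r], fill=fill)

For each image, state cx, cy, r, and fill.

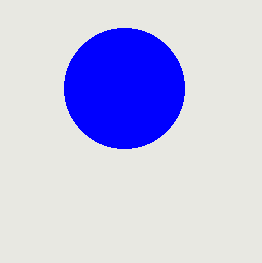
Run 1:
cx = 124; cy = 88; r = 60; fill = 'blue'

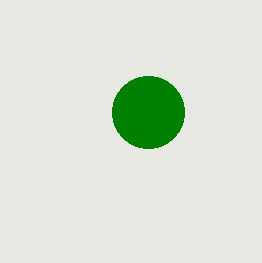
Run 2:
cx = 148, cy = 112, r = 36, fill = 'green'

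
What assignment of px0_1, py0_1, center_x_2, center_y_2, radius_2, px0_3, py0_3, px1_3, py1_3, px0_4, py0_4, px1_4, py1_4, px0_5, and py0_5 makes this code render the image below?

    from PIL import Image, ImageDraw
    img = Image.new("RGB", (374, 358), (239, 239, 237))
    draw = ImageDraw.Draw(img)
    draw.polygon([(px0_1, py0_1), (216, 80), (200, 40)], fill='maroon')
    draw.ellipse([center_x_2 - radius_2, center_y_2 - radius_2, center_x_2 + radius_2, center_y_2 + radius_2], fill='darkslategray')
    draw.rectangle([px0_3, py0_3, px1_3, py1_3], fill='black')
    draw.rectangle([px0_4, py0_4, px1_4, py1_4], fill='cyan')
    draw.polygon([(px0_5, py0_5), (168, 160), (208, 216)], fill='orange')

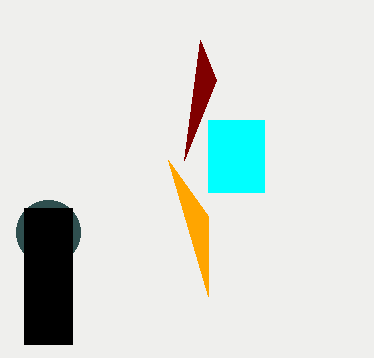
px0_1 = 184
py0_1 = 160
center_x_2 = 48
center_y_2 = 232
radius_2 = 32
px0_3 = 24
py0_3 = 208
px1_3 = 72
py1_3 = 344
px0_4 = 208
py0_4 = 120
px1_4 = 264
py1_4 = 192
px0_5 = 208
py0_5 = 296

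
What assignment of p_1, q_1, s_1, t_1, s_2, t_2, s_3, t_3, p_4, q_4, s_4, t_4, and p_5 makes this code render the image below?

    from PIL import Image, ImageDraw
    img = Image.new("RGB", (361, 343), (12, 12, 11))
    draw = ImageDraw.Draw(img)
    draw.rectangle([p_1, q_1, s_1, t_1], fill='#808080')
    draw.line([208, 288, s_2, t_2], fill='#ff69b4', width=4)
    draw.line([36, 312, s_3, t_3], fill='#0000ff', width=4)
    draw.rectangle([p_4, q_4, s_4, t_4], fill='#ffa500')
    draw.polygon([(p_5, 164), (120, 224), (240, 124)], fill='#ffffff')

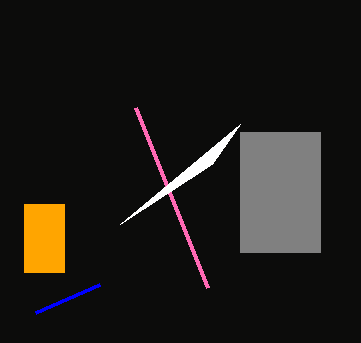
p_1 = 240
q_1 = 132
s_1 = 320
t_1 = 252
s_2 = 136
t_2 = 108
s_3 = 100
t_3 = 284
p_4 = 24
q_4 = 204
s_4 = 64
t_4 = 272
p_5 = 212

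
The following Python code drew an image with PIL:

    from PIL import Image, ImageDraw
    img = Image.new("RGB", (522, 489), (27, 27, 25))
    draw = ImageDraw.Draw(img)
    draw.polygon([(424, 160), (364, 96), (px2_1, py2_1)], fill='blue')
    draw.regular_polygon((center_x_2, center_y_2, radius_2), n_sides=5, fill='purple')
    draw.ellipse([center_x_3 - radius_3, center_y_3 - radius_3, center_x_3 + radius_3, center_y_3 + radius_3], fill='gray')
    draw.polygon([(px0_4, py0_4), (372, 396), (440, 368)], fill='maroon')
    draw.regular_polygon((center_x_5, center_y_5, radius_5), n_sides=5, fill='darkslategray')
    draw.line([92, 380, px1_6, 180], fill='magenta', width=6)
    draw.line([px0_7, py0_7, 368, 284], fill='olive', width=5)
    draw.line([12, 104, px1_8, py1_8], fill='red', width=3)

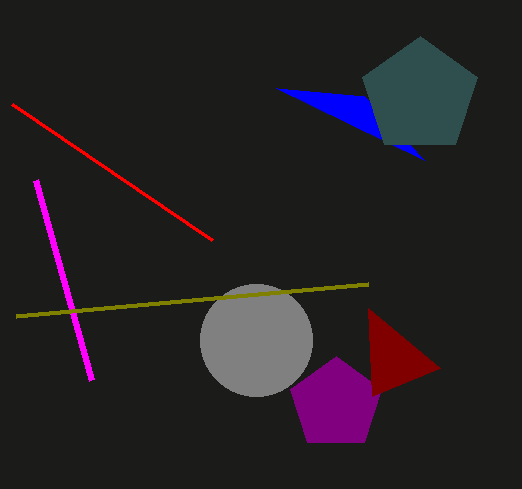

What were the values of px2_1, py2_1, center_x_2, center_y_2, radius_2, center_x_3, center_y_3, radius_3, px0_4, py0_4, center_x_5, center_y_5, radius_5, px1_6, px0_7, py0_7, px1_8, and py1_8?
px2_1 = 276, py2_1 = 88, center_x_2 = 336, center_y_2 = 404, radius_2 = 48, center_x_3 = 256, center_y_3 = 340, radius_3 = 56, px0_4 = 368, py0_4 = 308, center_x_5 = 420, center_y_5 = 96, radius_5 = 60, px1_6 = 36, px0_7 = 16, py0_7 = 316, px1_8 = 212, py1_8 = 240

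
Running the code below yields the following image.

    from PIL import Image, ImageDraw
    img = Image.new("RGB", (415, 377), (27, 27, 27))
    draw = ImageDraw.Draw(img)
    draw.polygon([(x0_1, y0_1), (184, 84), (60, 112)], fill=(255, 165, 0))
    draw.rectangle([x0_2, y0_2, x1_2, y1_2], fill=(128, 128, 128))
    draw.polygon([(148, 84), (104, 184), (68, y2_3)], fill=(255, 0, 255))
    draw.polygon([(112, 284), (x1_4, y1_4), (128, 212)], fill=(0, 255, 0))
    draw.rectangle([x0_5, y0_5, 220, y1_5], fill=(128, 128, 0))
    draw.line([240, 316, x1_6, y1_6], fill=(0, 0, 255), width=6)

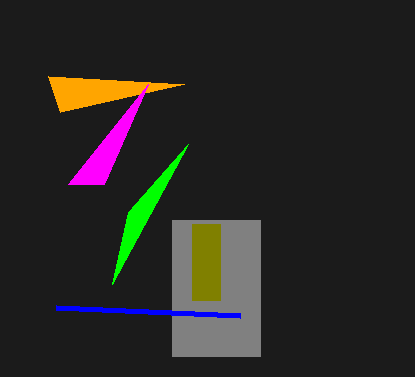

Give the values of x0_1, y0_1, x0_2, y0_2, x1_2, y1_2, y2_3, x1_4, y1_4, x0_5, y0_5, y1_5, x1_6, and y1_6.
x0_1 = 48; y0_1 = 76; x0_2 = 172; y0_2 = 220; x1_2 = 260; y1_2 = 356; y2_3 = 184; x1_4 = 188; y1_4 = 144; x0_5 = 192; y0_5 = 224; y1_5 = 300; x1_6 = 56; y1_6 = 308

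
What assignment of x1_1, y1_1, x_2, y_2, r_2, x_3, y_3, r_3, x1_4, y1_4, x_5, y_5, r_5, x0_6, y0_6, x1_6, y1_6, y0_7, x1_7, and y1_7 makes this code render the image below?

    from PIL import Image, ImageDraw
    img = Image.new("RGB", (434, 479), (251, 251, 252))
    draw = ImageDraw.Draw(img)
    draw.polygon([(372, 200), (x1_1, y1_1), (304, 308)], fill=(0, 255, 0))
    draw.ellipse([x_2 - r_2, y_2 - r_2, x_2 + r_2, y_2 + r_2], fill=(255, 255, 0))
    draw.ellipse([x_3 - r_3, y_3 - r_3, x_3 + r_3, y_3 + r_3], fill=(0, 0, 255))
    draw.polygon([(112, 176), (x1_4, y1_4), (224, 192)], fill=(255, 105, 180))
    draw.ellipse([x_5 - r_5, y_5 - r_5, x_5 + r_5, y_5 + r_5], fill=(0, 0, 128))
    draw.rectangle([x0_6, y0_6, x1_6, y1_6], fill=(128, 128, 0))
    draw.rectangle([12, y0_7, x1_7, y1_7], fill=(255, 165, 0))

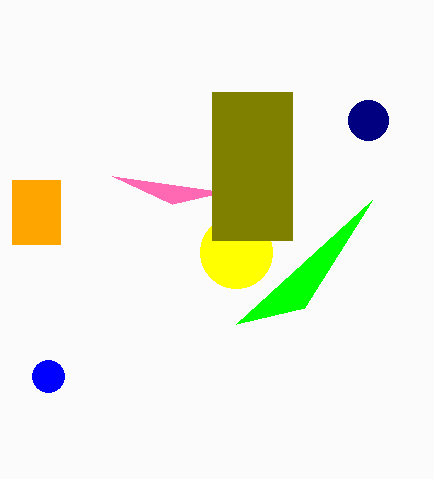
x1_1 = 236, y1_1 = 324, x_2 = 236, y_2 = 252, r_2 = 36, x_3 = 48, y_3 = 376, r_3 = 16, x1_4 = 172, y1_4 = 204, x_5 = 368, y_5 = 120, r_5 = 20, x0_6 = 212, y0_6 = 92, x1_6 = 292, y1_6 = 240, y0_7 = 180, x1_7 = 60, y1_7 = 244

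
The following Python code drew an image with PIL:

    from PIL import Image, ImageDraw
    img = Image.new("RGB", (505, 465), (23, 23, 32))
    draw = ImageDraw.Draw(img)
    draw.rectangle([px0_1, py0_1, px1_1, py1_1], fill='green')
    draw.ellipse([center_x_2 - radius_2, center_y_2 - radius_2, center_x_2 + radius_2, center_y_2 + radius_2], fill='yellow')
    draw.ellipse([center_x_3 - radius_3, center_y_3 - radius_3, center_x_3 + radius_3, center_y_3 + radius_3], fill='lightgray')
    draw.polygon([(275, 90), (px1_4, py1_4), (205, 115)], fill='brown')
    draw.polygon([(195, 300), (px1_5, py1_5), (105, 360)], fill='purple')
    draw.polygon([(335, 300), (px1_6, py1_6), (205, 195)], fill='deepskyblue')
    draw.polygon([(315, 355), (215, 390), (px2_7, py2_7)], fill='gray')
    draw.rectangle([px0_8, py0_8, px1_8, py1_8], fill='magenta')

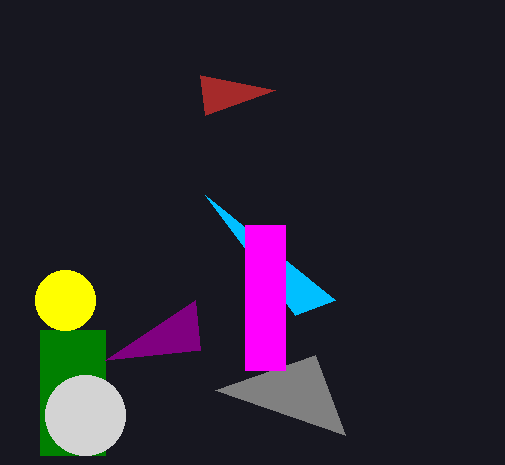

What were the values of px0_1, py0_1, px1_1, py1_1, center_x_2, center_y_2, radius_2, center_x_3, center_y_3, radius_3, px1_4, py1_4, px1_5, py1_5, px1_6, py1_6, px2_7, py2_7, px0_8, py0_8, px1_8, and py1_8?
px0_1 = 40
py0_1 = 330
px1_1 = 105
py1_1 = 455
center_x_2 = 65
center_y_2 = 300
radius_2 = 30
center_x_3 = 85
center_y_3 = 415
radius_3 = 40
px1_4 = 200
py1_4 = 75
px1_5 = 200
py1_5 = 350
px1_6 = 295
py1_6 = 315
px2_7 = 345
py2_7 = 435
px0_8 = 245
py0_8 = 225
px1_8 = 285
py1_8 = 370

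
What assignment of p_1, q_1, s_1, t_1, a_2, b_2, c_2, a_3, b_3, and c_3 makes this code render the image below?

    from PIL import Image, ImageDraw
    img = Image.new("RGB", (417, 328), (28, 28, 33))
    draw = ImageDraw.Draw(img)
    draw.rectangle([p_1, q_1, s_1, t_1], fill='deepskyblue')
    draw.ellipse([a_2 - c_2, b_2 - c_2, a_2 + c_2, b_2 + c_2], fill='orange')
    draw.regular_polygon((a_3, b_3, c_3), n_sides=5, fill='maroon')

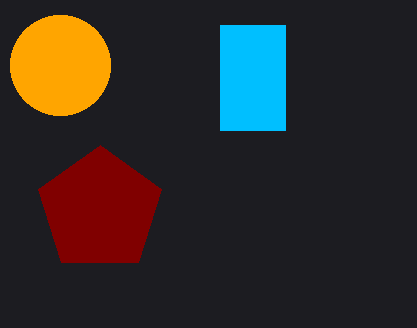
p_1 = 220
q_1 = 25
s_1 = 285
t_1 = 130
a_2 = 60
b_2 = 65
c_2 = 50
a_3 = 100
b_3 = 210
c_3 = 65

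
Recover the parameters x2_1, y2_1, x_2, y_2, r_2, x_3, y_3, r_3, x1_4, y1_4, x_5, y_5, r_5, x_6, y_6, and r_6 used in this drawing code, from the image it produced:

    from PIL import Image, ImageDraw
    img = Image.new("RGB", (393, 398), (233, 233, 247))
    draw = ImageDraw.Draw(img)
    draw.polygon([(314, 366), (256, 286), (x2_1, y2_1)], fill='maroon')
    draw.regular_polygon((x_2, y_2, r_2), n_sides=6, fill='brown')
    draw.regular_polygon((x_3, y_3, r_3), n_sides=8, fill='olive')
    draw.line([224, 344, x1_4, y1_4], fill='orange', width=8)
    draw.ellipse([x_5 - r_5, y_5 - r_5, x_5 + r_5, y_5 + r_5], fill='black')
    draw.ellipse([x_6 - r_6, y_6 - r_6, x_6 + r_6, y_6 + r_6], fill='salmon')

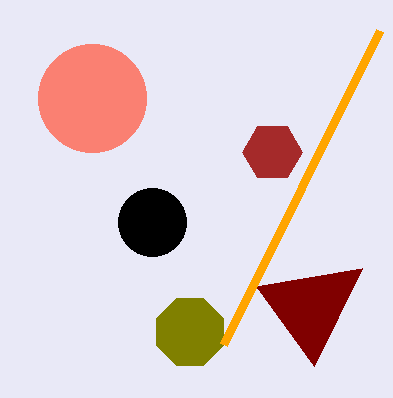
x2_1 = 362
y2_1 = 268
x_2 = 272
y_2 = 152
r_2 = 30
x_3 = 190
y_3 = 332
r_3 = 36
x1_4 = 380
y1_4 = 30
x_5 = 152
y_5 = 222
r_5 = 34
x_6 = 92
y_6 = 98
r_6 = 54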